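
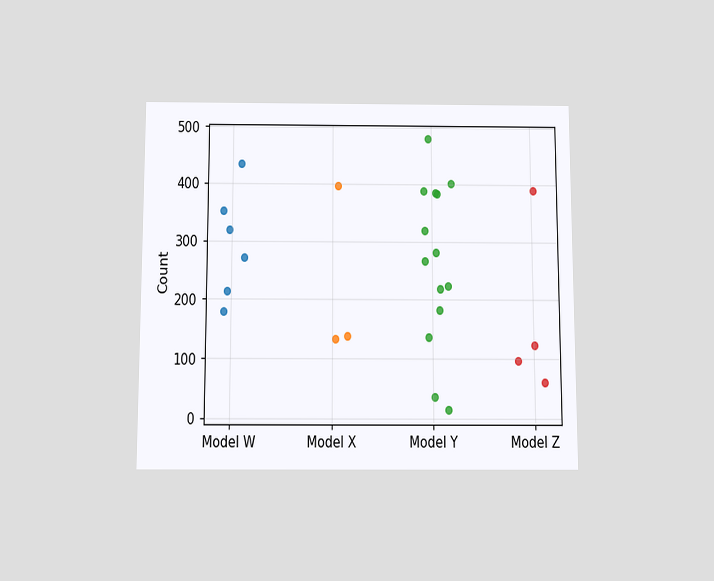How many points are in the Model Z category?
The chart is viewed slightly from below. Counting the markers in the Model Z column gives 4.

4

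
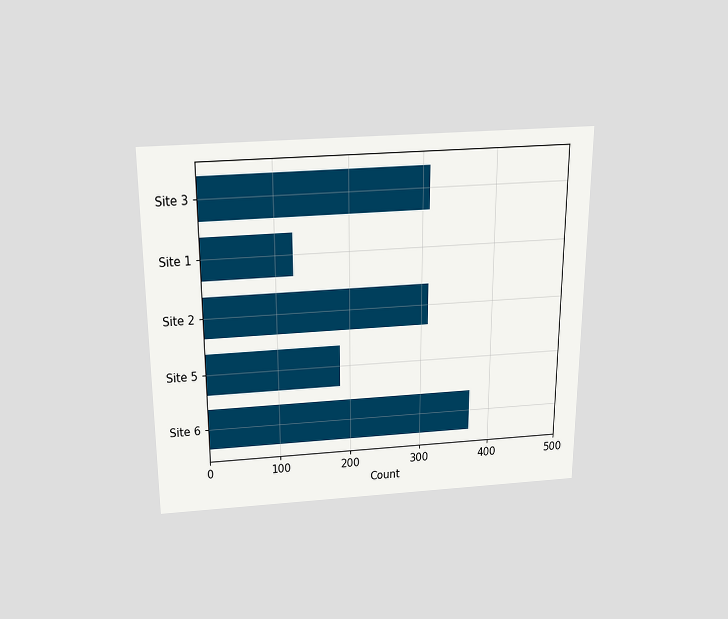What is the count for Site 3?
The chart is viewed slightly from above. Reading along the chart's x-axis, the Site 3 bar reaches 310.

310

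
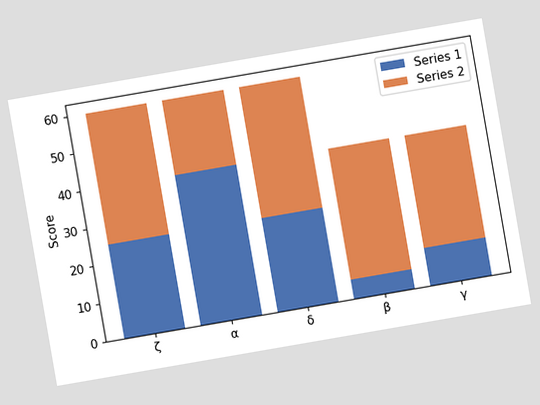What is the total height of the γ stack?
The chart is tilted about 10° counter-clockwise. The γ stack's top reaches 40 on the y-axis.

40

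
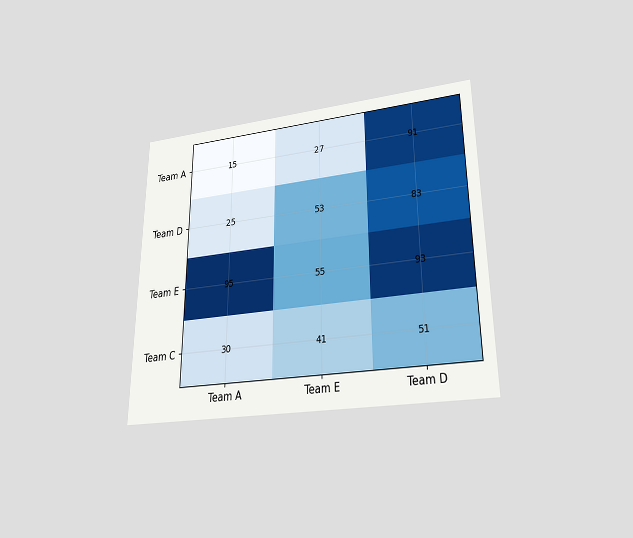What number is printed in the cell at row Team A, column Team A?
15

The chart is viewed slightly from below. The (Team A, Team A) cell reads 15.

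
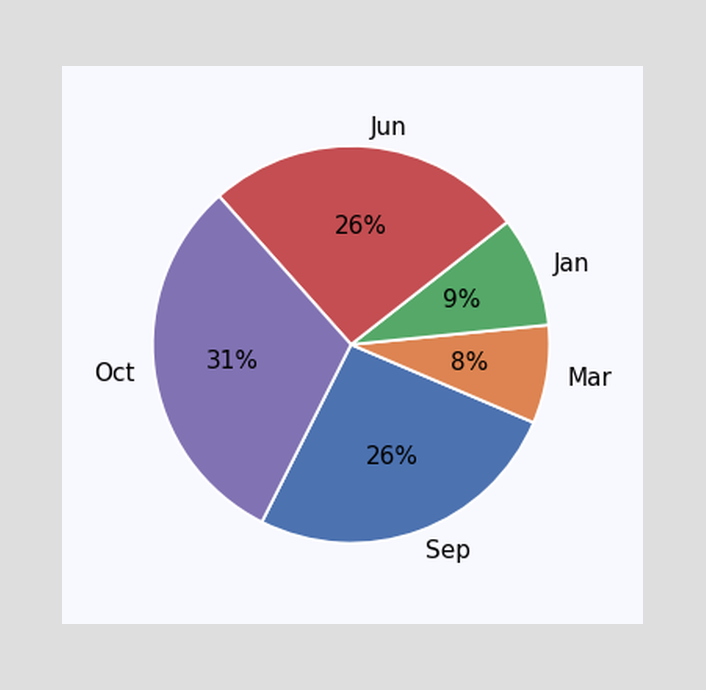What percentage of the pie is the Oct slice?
31%

The Oct slice takes up 31% of the pie.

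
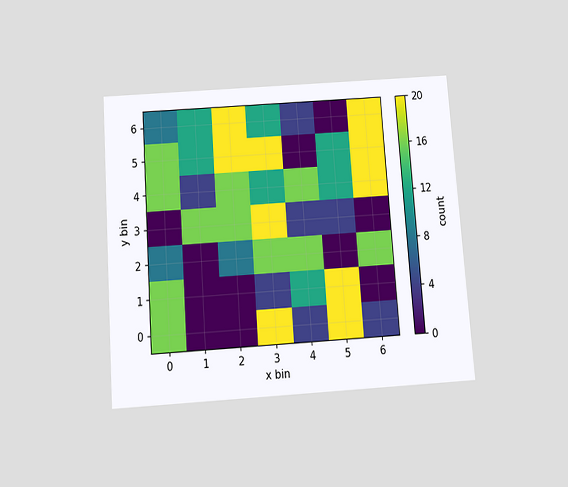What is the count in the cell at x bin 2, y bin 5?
20

The chart is tilted about 4° counter-clockwise and viewed slightly from below. Matching the cell (2, 5) against the colorbar gives 20.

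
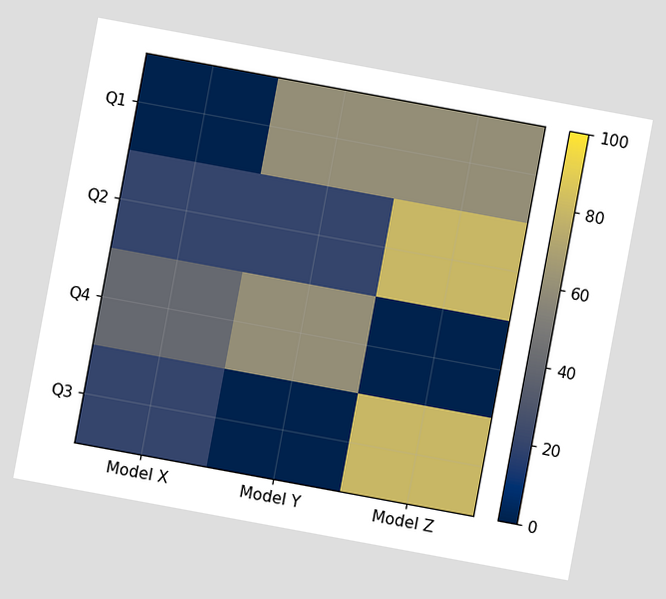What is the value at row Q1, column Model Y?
60

The chart is tilted about 10° clockwise. Matching cell (Q1, Model Y) against the colorbar gives 60.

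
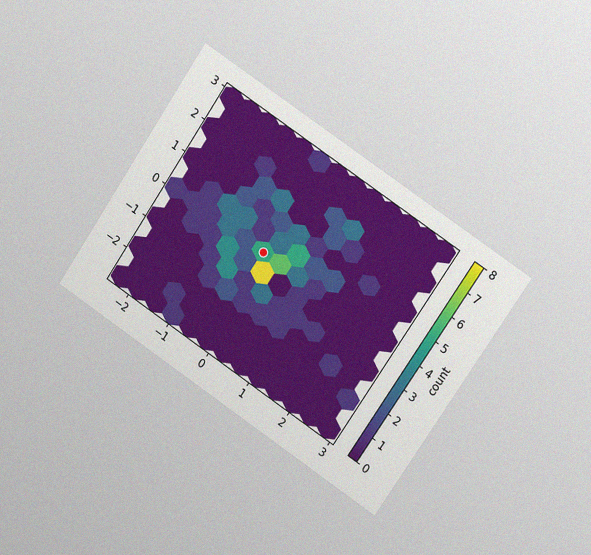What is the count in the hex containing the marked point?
The chart is tilted about 34° clockwise and viewed at a slight angle, with some photo noise. The marked hex reads 5 on the colorbar.

5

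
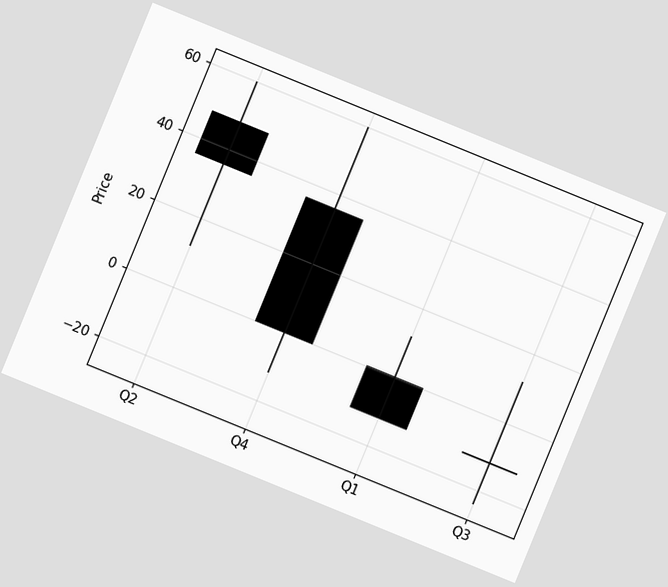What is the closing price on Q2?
The chart is tilted about 22° clockwise. The Q2 candle closes at 36.

36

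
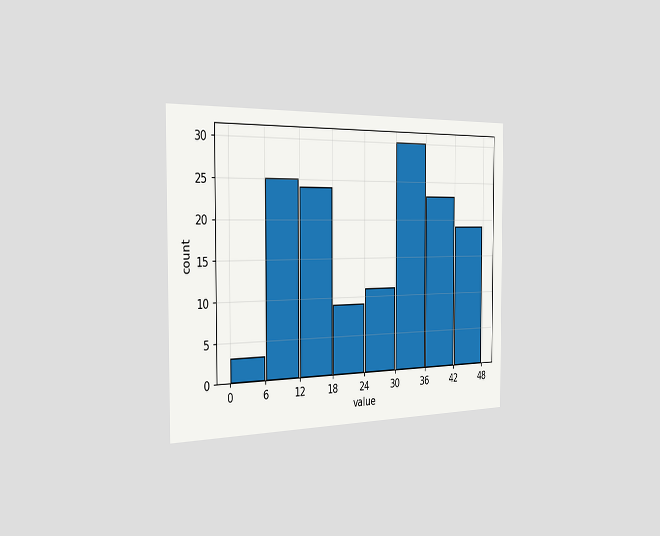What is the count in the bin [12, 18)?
24

The chart is viewed slightly from the left. The [12, 18) bin has height 24.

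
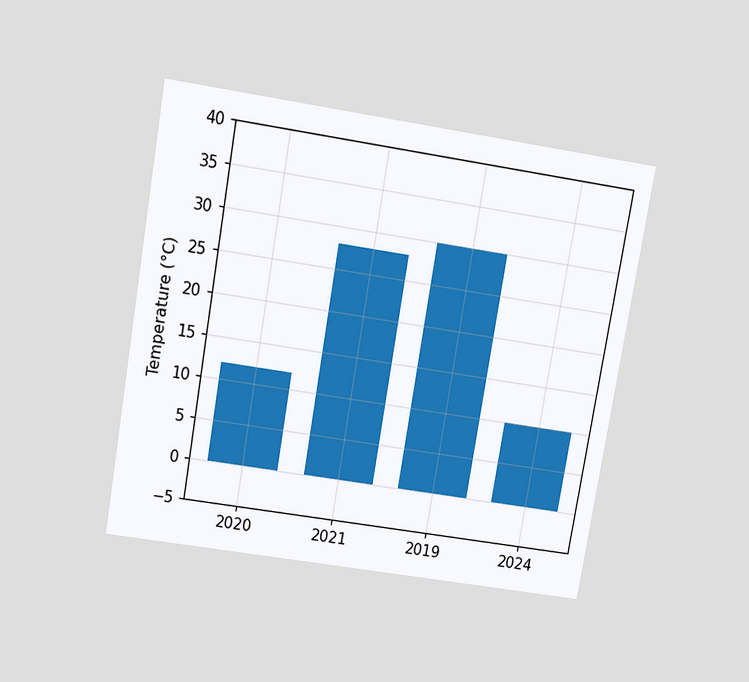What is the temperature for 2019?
The chart is tilted about 10° clockwise and viewed slightly from above. Reading along the chart's y-axis, the 2019 bar reaches 30°C.

30°C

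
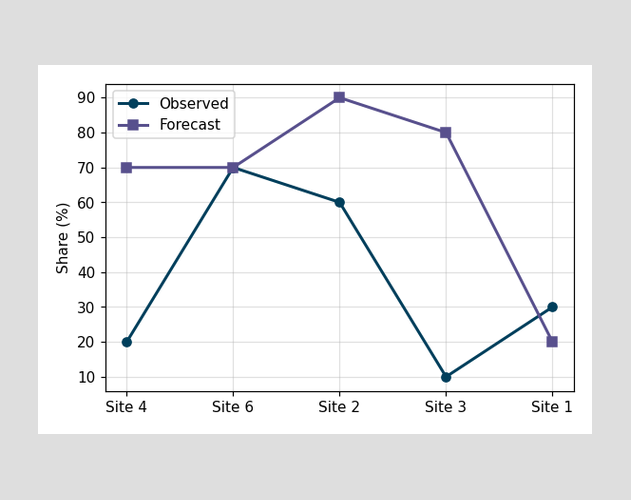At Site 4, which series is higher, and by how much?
At Site 4, Forecast sits above the other line by 50%.

Forecast, by 50%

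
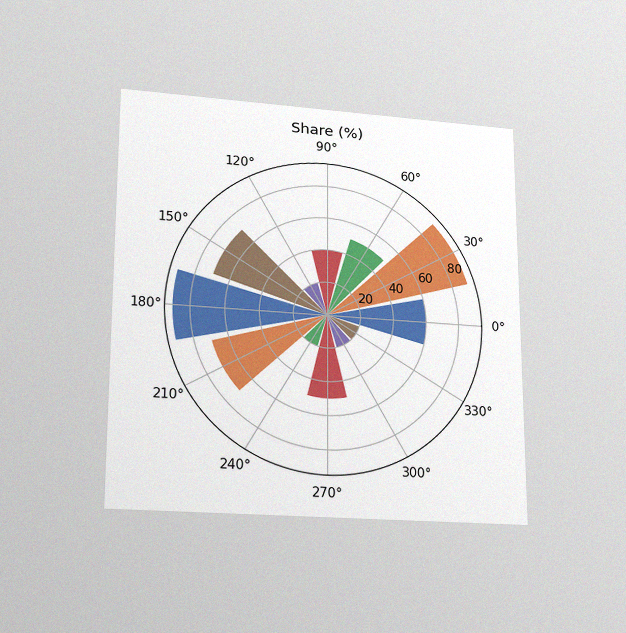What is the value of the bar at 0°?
60%

The chart is viewed slightly from below, with some photo noise. The bar at 0° reaches 60% on the radial axis.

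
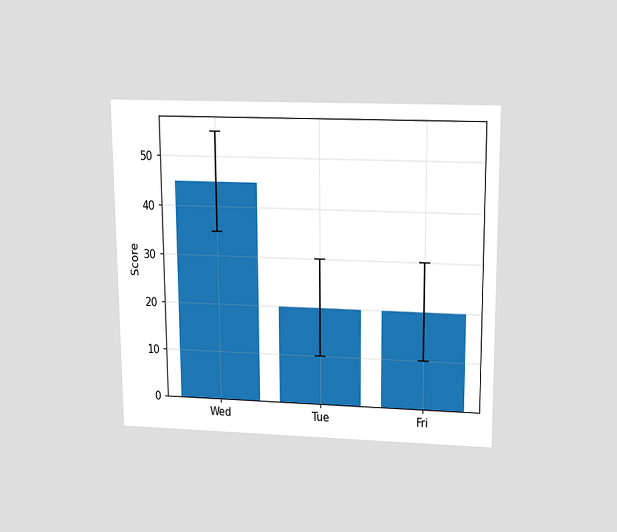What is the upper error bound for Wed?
The chart is viewed slightly from above. The Wed bar's upper whisker reaches 55.

55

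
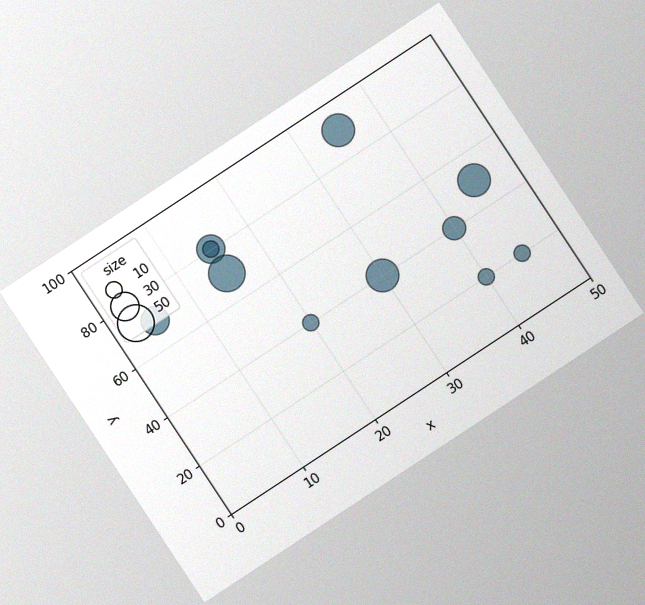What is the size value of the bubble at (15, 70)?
50

The chart is tilted about 33° counter-clockwise, with some photo noise. Matching the bubble at (15, 70) against the size legend gives 50.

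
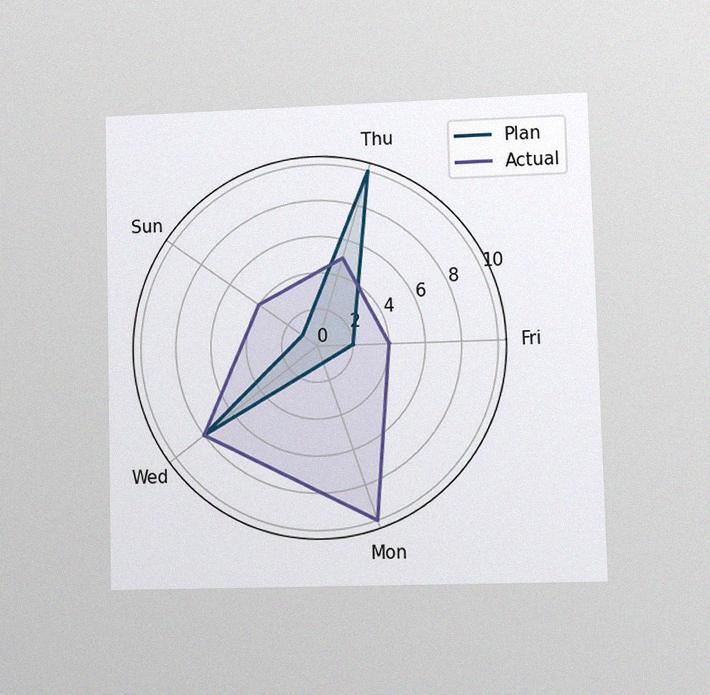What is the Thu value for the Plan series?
10

The chart is viewed at a slight angle, with some photo noise. On the Thu axis, Plan reaches 10.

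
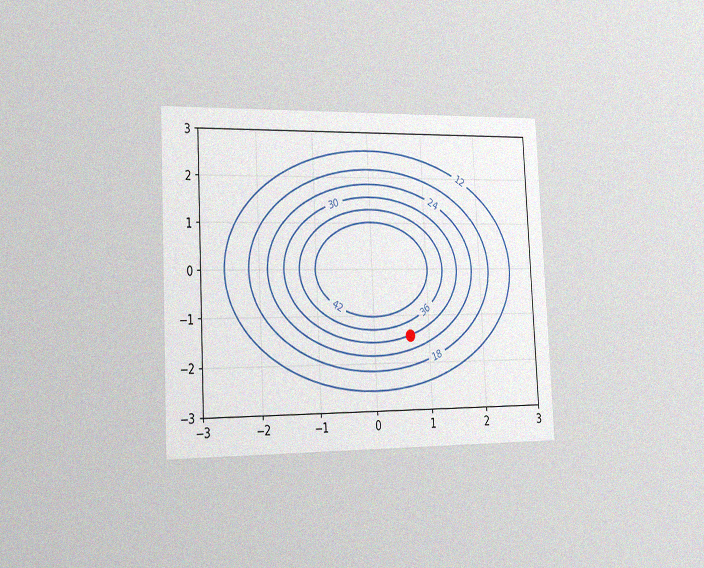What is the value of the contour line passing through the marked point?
The chart is tilted about 3° counter-clockwise and viewed slightly from the left, with some photo noise. The marked point sits on the contour labelled 30.

30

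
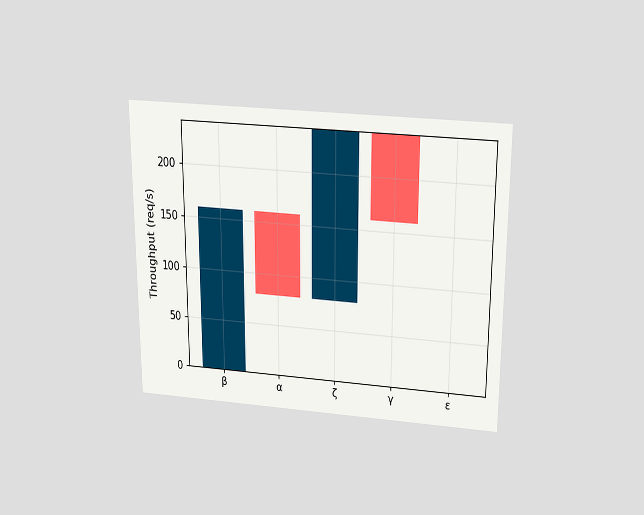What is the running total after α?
The chart is viewed slightly from above. After α the running total reaches 80req/s.

80req/s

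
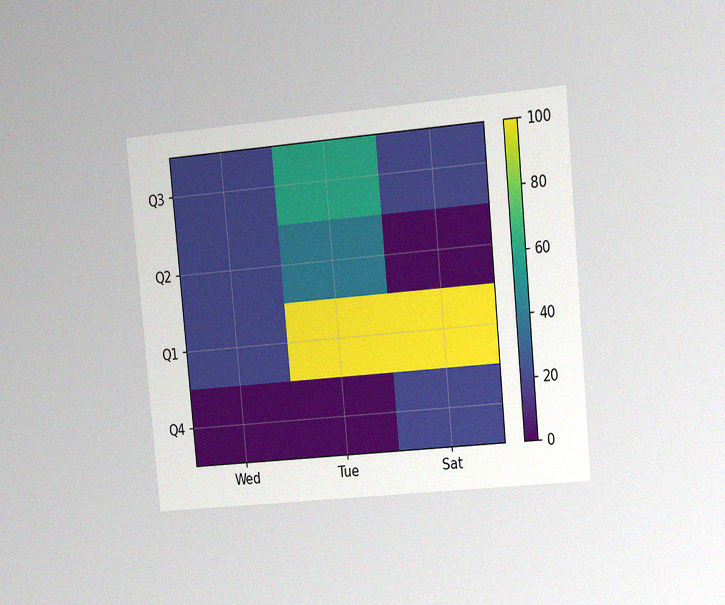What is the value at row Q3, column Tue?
The chart is tilted about 5° counter-clockwise and viewed slightly from the right, with some photo noise. Matching cell (Q3, Tue) against the colorbar gives 60.

60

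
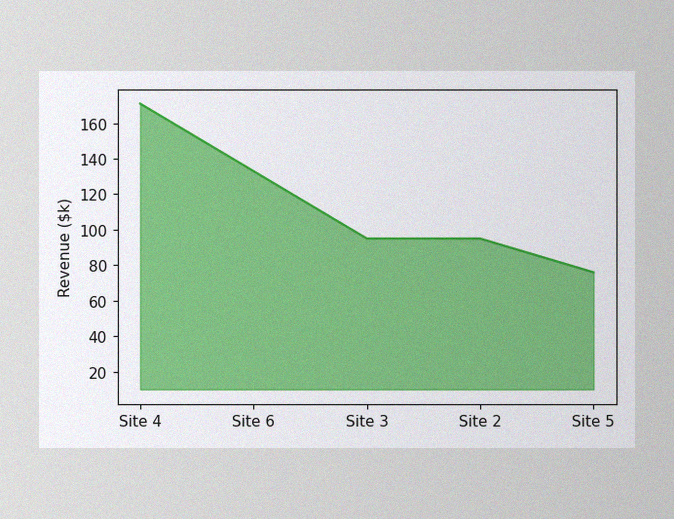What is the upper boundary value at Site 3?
The image has some photo noise and uneven lighting. At Site 3 the upper boundary is at $95k.

$95k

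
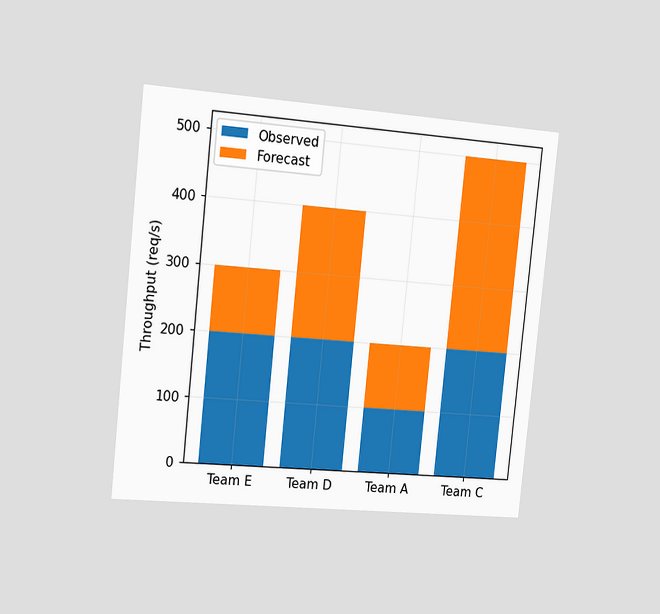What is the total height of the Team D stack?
The chart is tilted about 6° clockwise and viewed slightly from the left. The Team D stack's top reaches 400req/s on the y-axis.

400req/s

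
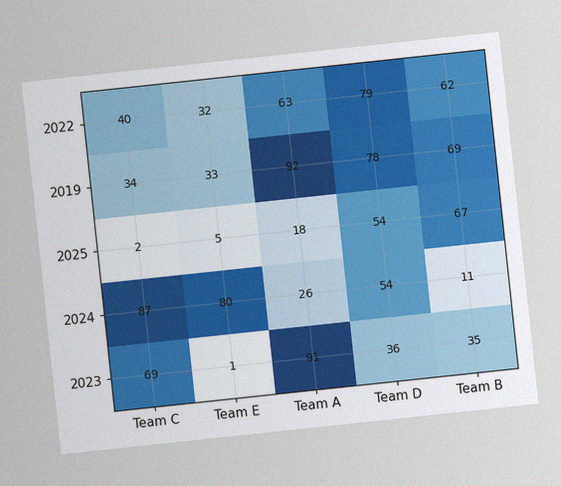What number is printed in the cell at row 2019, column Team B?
The chart is tilted about 6° counter-clockwise, with some photo noise. The (2019, Team B) cell reads 69.

69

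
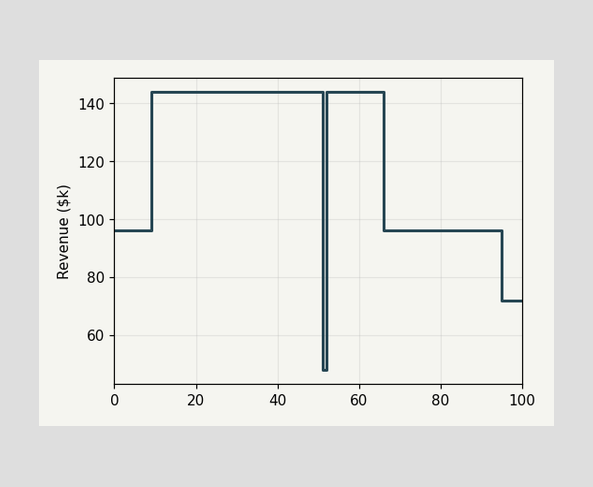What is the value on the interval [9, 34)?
$144k

On [9, 34) the step sits at $144k.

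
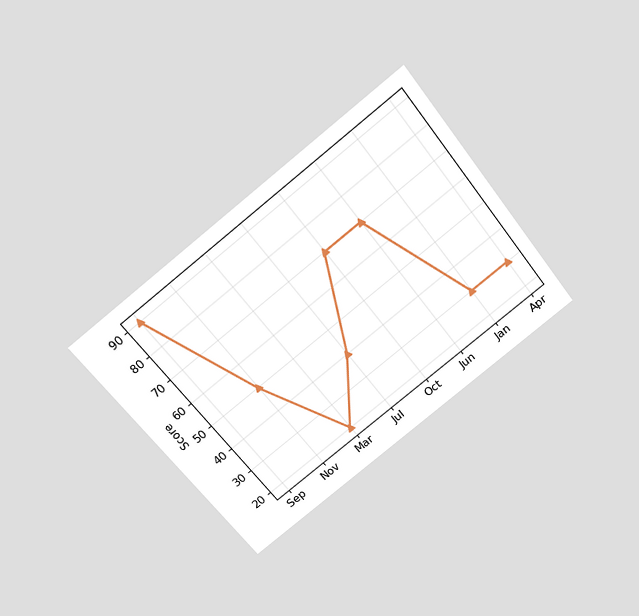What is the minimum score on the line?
20

The chart is tilted about 38° counter-clockwise and viewed slightly from above. The lowest point is at Mar, and reading across to the y-axis gives 20.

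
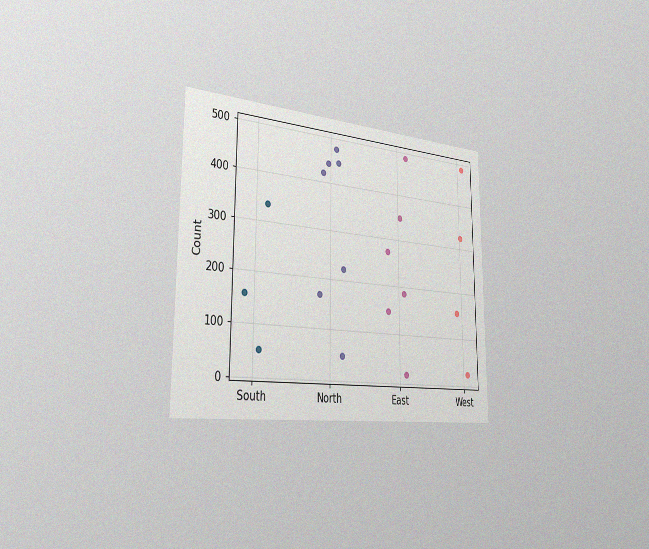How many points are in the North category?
The chart is viewed slightly from the left, with some photo noise. Counting the markers in the North column gives 7.

7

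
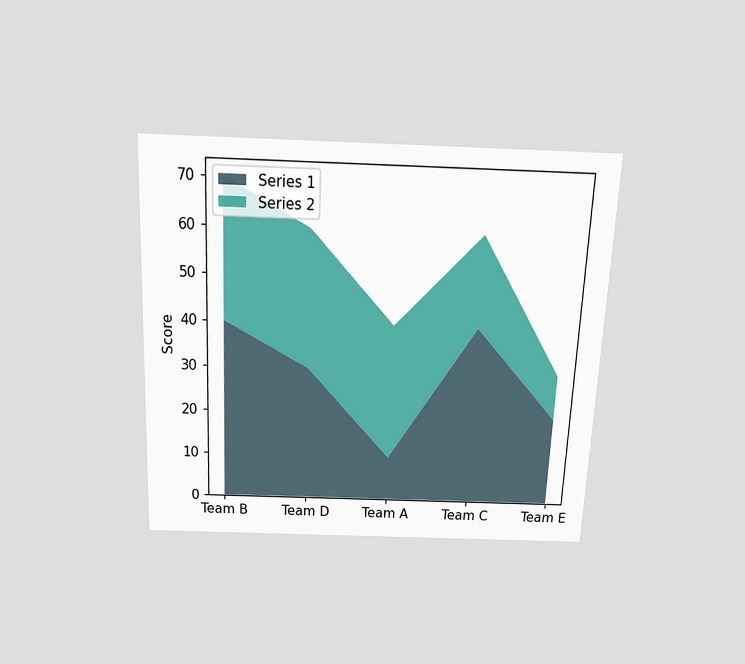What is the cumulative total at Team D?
60

The chart is tilted about 2° clockwise and viewed slightly from above. The stacked total at Team D reaches 60.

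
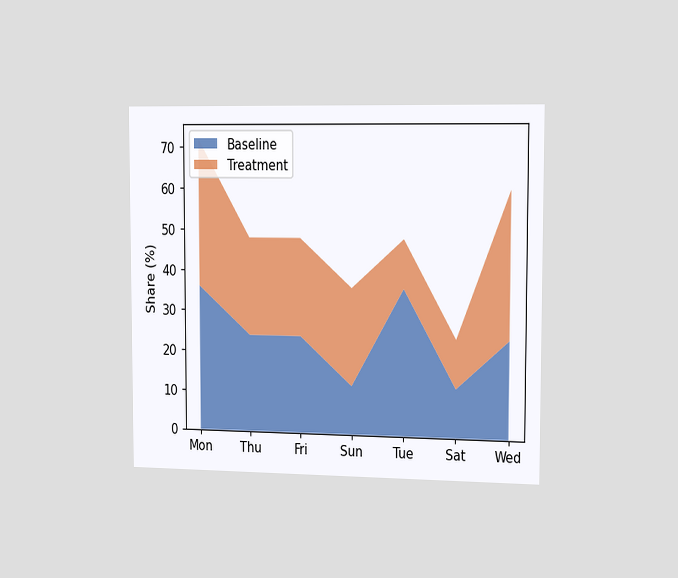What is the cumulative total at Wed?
The chart is viewed slightly from the right. The stacked total at Wed reaches 60%.

60%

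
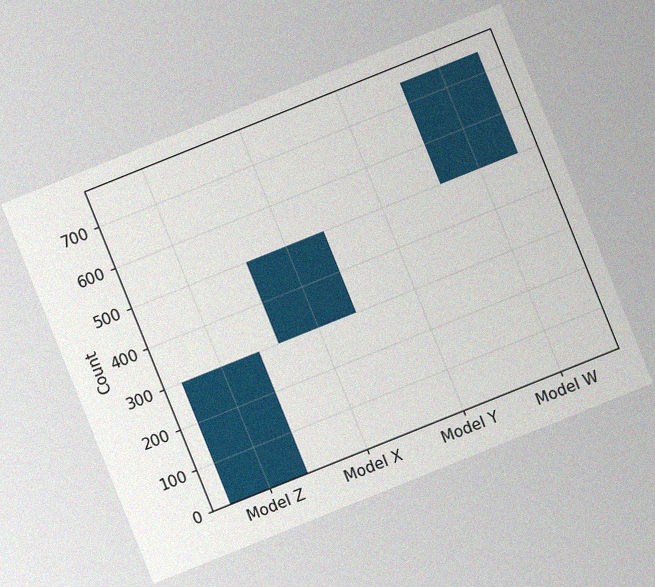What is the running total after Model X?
500

The chart is tilted about 22° counter-clockwise, with some photo noise. After Model X the running total reaches 500.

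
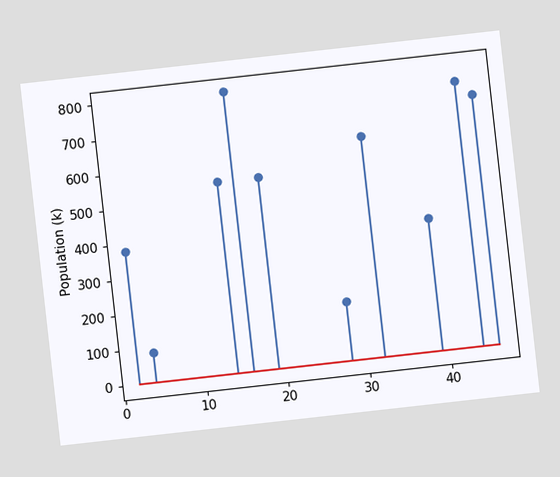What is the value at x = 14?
The chart is tilted about 6° counter-clockwise. The stem at x=14 reaches 546k.

546k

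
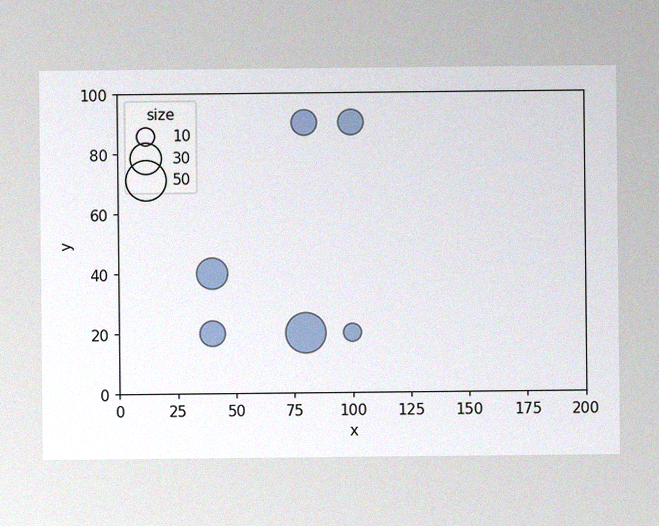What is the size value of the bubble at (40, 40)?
The image has some photo noise and uneven lighting. Matching the bubble at (40, 40) against the size legend gives 30.

30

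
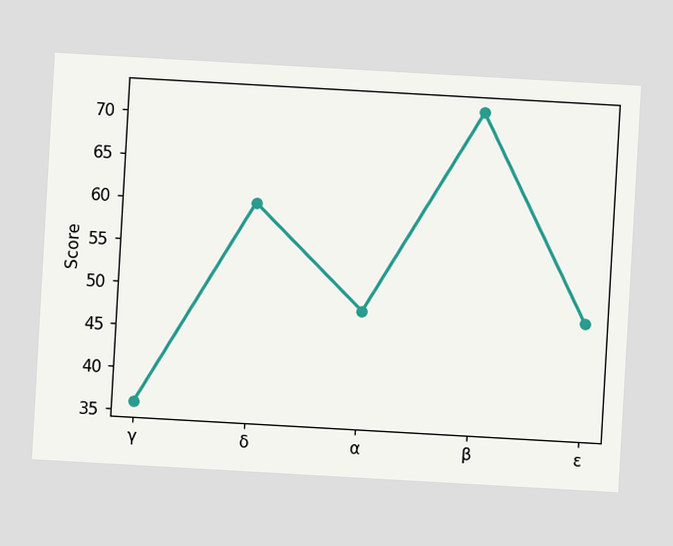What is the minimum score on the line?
The chart is tilted about 3° clockwise. The lowest point is at γ, and reading across to the y-axis gives 36.

36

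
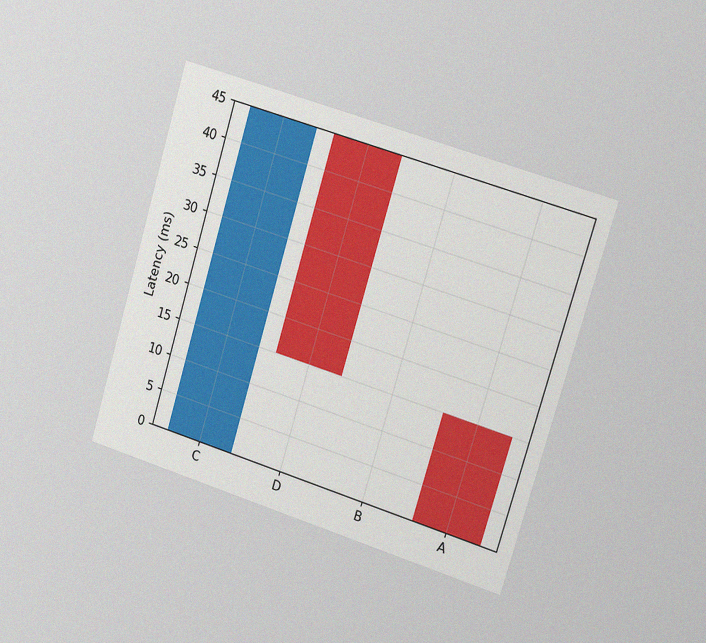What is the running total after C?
The chart is tilted about 17° clockwise and viewed slightly from the right, with some photo noise. After C the running total reaches 45ms.

45ms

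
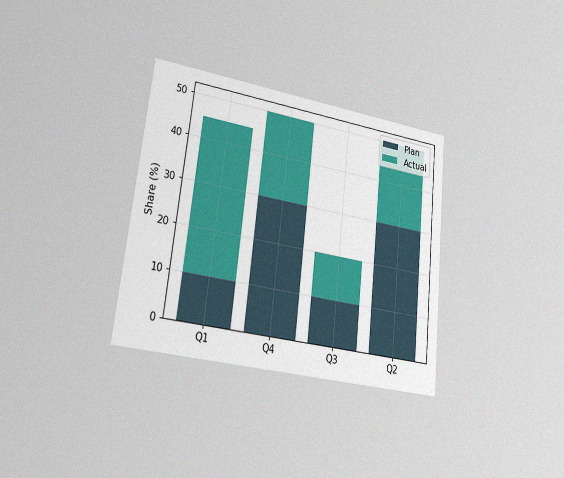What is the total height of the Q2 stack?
The chart is tilted about 6° clockwise and viewed slightly from the left, with some photo noise. The Q2 stack's top reaches 50% on the y-axis.

50%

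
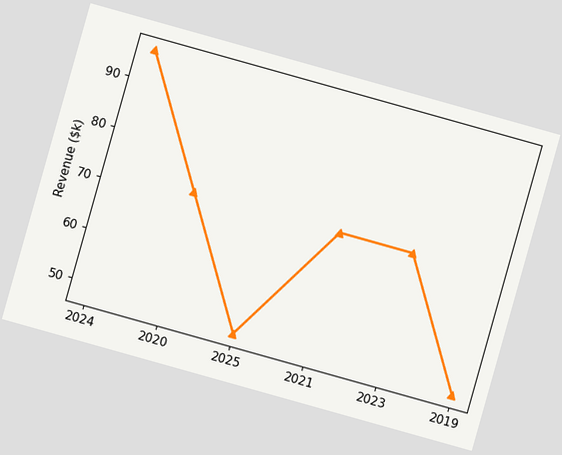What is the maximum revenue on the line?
$96k

The chart is tilted about 16° clockwise. The highest point is at 2024, and reading across to the y-axis gives $96k.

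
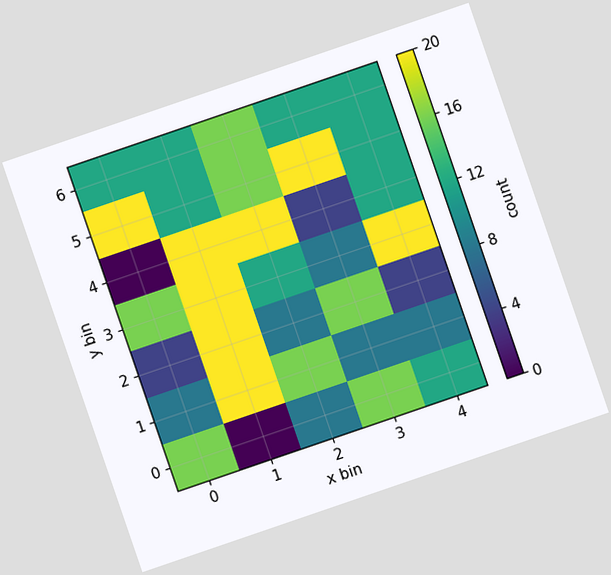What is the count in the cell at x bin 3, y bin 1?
8

The chart is tilted about 19° counter-clockwise. Matching the cell (3, 1) against the colorbar gives 8.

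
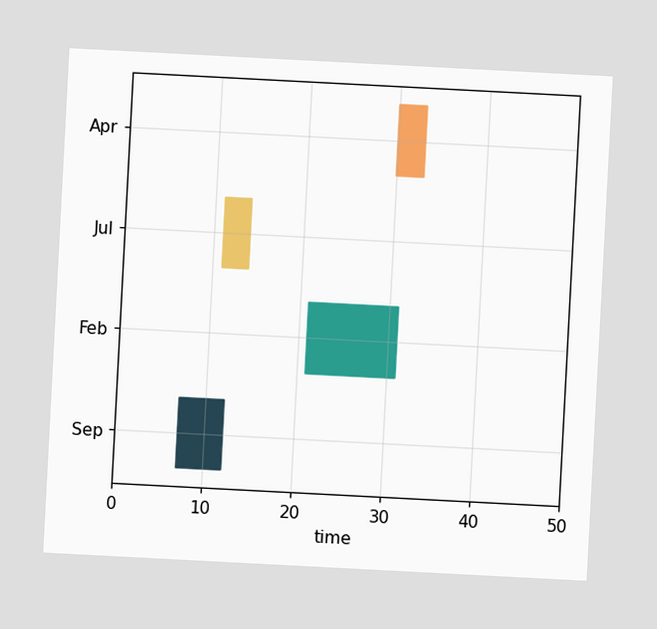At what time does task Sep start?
7

The chart is tilted about 3° clockwise. The Sep bar begins at t=7.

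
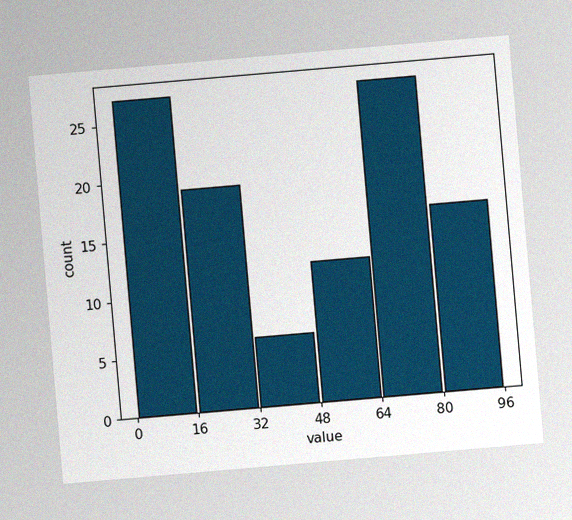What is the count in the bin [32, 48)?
6

The chart is tilted about 5° counter-clockwise, with some photo noise. The [32, 48) bin has height 6.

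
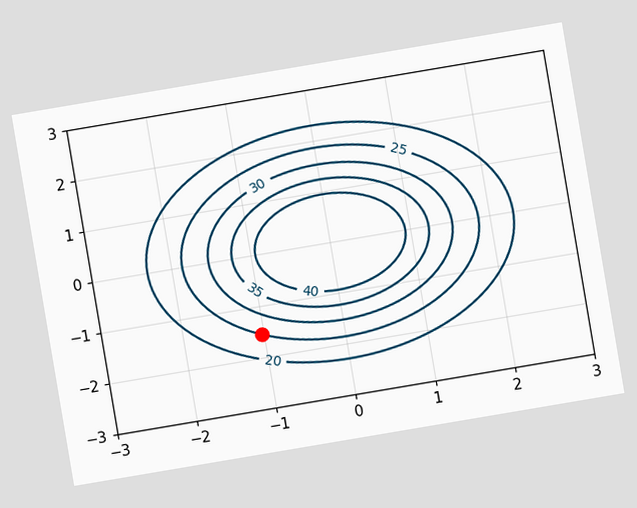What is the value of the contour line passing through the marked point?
25

The chart is tilted about 10° counter-clockwise. The marked point sits on the contour labelled 25.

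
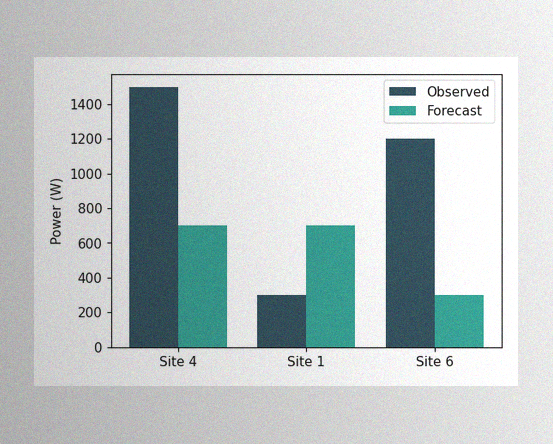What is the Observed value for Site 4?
1500W

The image has some photo noise and uneven lighting. The Observed bar at Site 4 reaches 1500W on the y-axis.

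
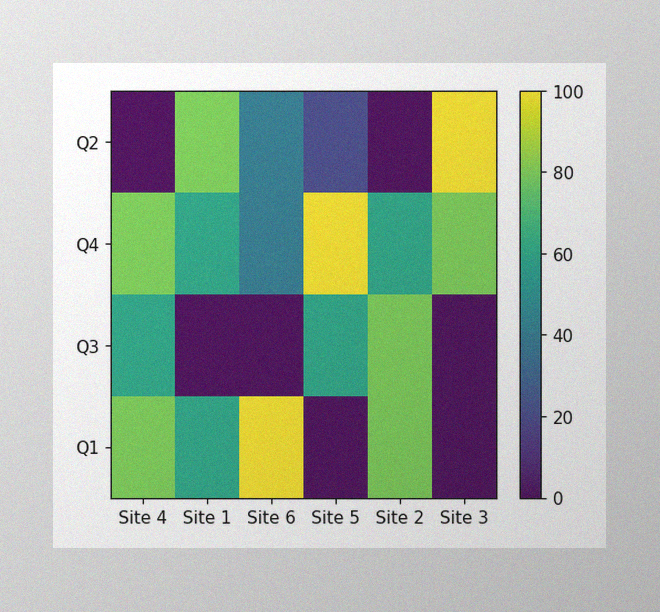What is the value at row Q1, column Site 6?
The image has some photo noise and uneven lighting. Matching cell (Q1, Site 6) against the colorbar gives 100.

100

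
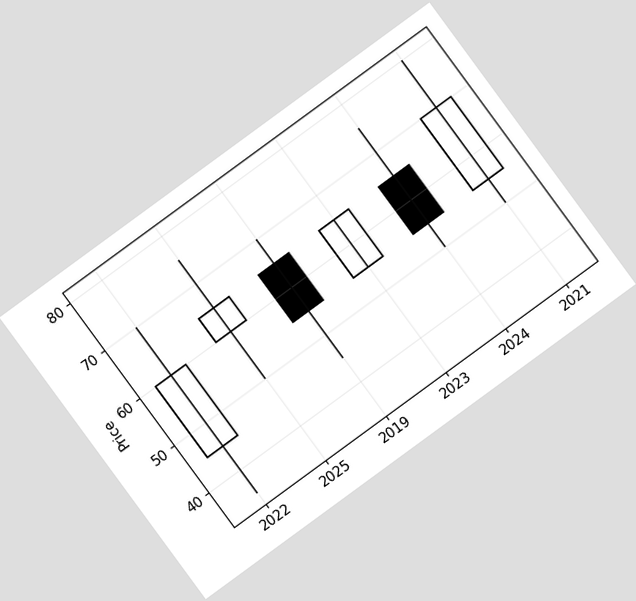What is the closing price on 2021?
The chart is tilted about 36° counter-clockwise. The 2021 candle closes at 70.

70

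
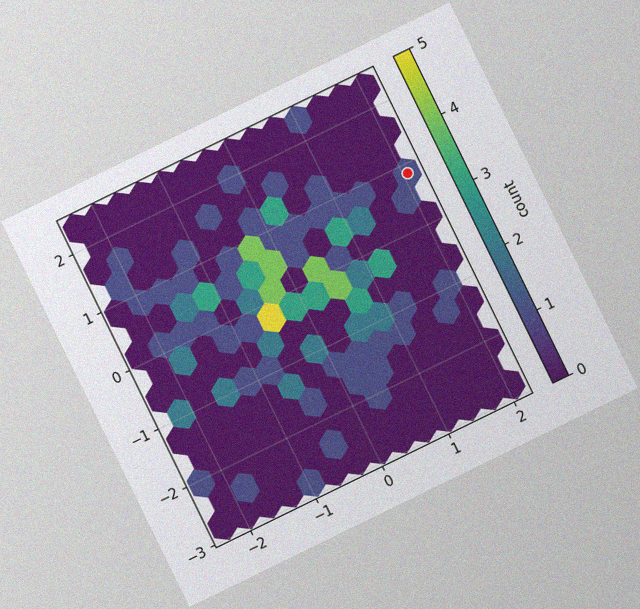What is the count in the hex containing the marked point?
1

The chart is tilted about 26° counter-clockwise, with some photo noise. The marked hex reads 1 on the colorbar.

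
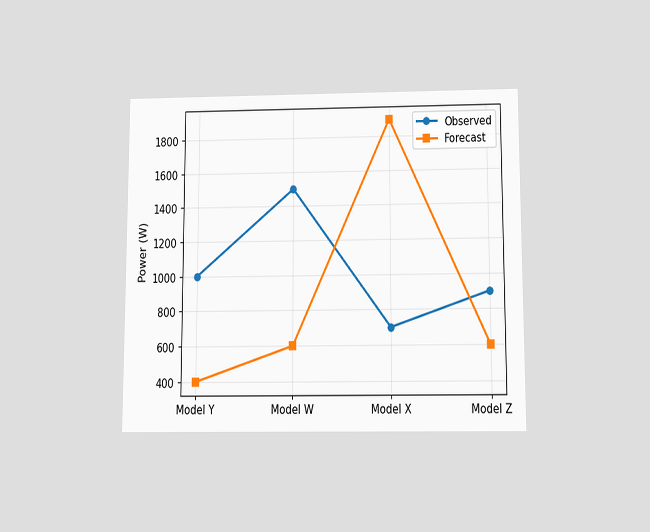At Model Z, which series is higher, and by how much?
Observed, by 300W

The chart is viewed slightly from below. At Model Z, Observed sits above the other line by 300W.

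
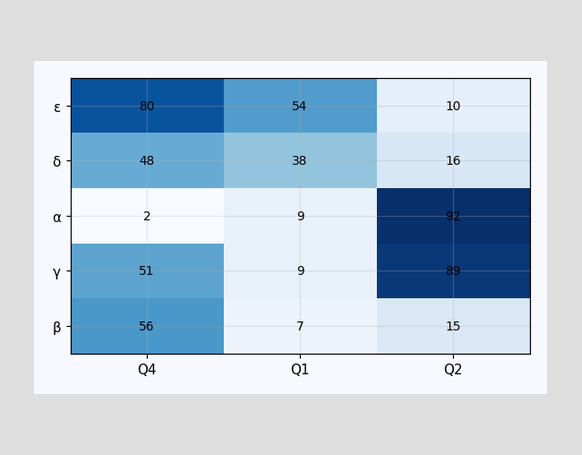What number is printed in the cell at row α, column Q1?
9

The (α, Q1) cell reads 9.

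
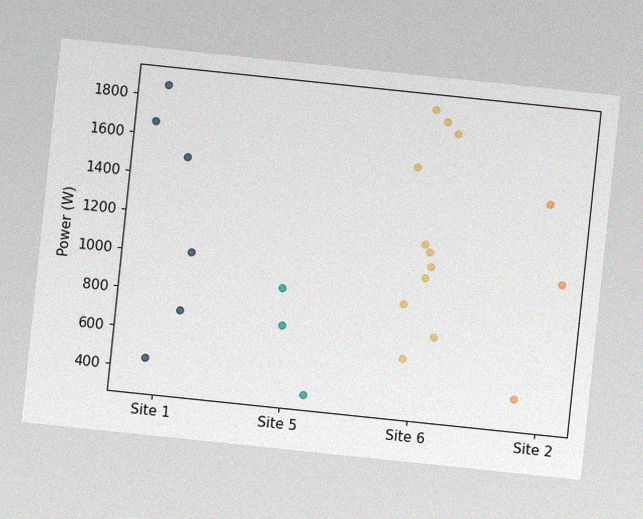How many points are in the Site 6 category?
11

The chart is tilted about 6° clockwise, with some photo noise. Counting the markers in the Site 6 column gives 11.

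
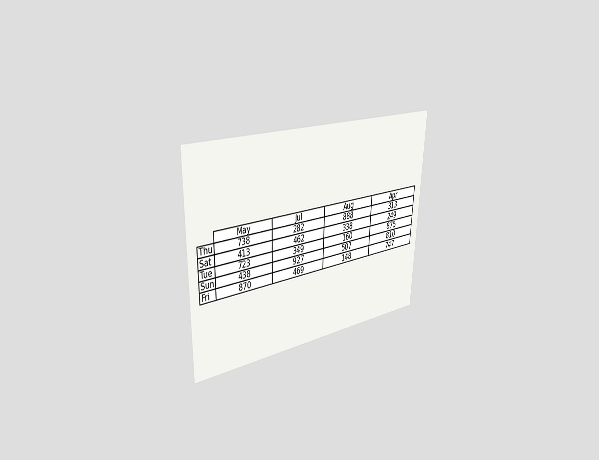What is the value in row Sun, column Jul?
927

The chart is tilted about 2° clockwise and viewed slightly from the left. The (Sun, Jul) cell reads 927.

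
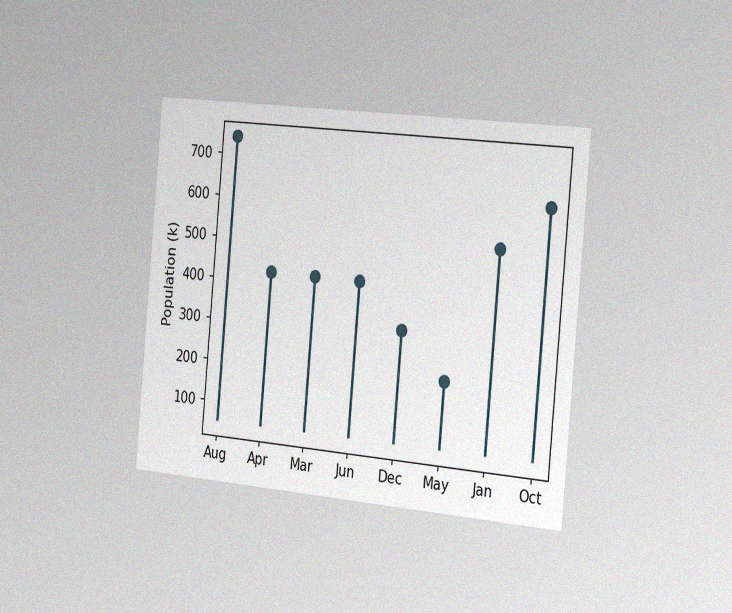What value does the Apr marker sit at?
The chart is tilted about 5° clockwise and viewed slightly from the right, with some photo noise. The Apr marker sits at 424k.

424k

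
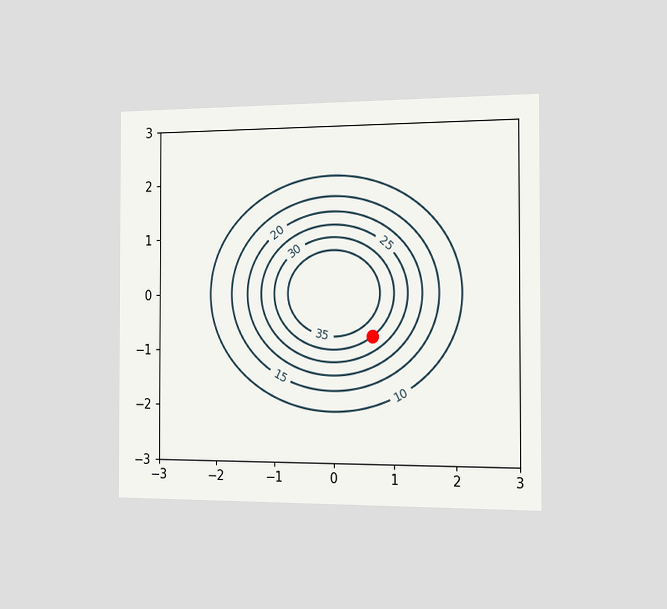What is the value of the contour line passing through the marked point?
The chart is viewed slightly from the right. The marked point sits on the contour labelled 30.

30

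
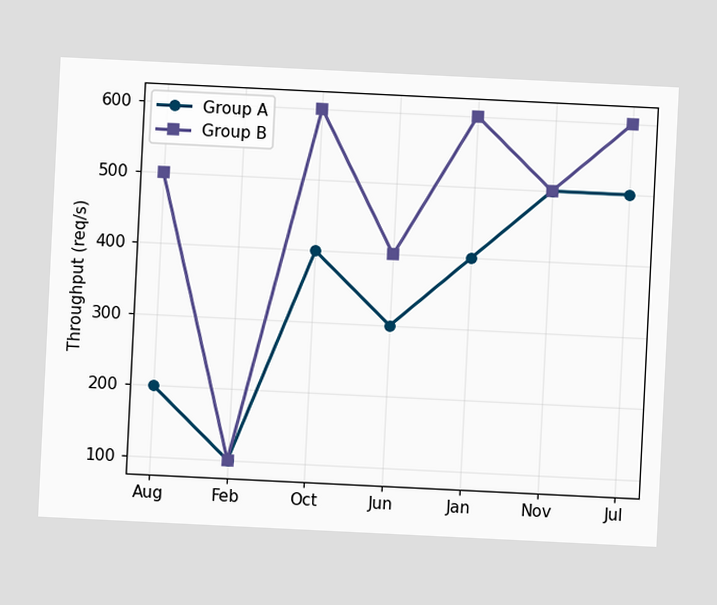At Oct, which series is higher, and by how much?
Group B, by 200req/s

The chart is tilted about 3° clockwise. At Oct, Group B sits above the other line by 200req/s.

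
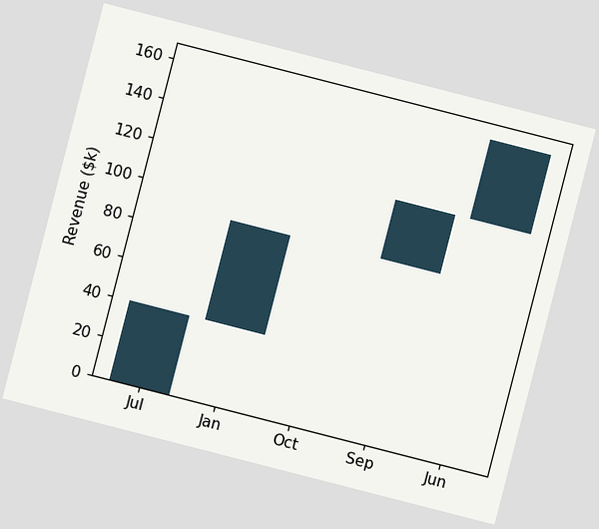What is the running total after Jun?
$160k

The chart is tilted about 14° clockwise. After Jun the running total reaches $160k.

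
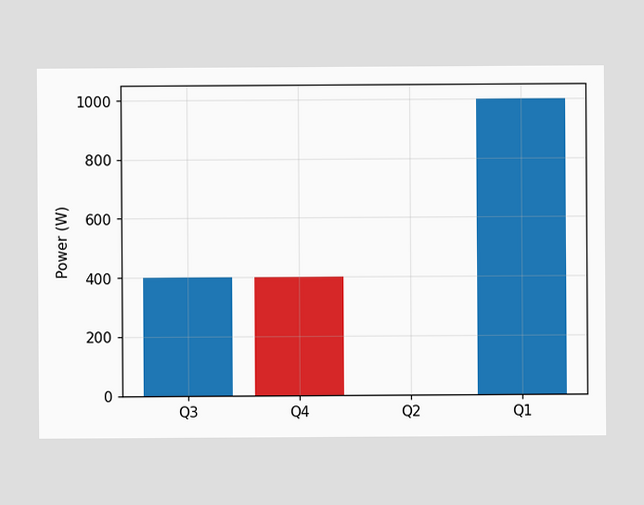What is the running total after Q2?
After Q2 the running total reaches 0W.

0W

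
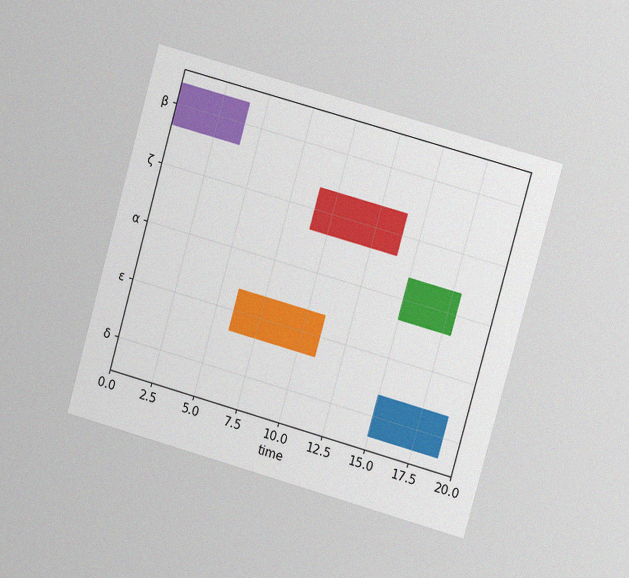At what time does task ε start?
The chart is tilted about 16° clockwise and viewed at a slight angle, with some photo noise. The ε bar begins at t=6.

6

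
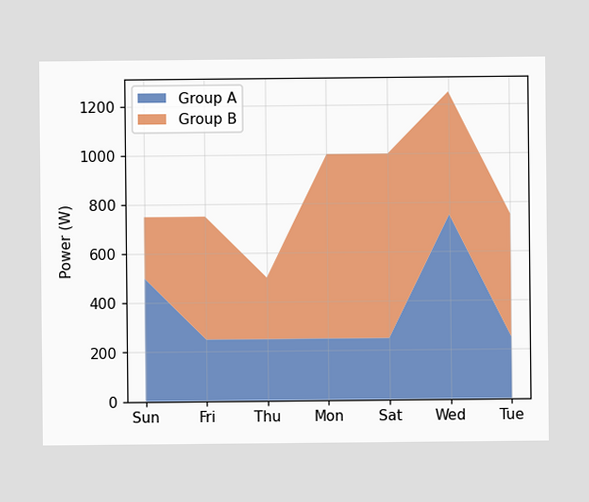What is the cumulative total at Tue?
The stacked total at Tue reaches 750W.

750W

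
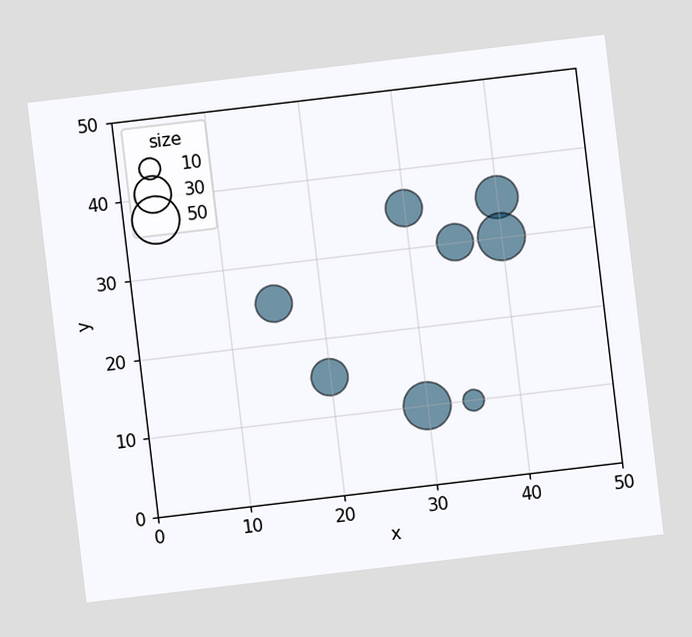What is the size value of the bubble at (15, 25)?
The chart is tilted about 7° counter-clockwise. Matching the bubble at (15, 25) against the size legend gives 30.

30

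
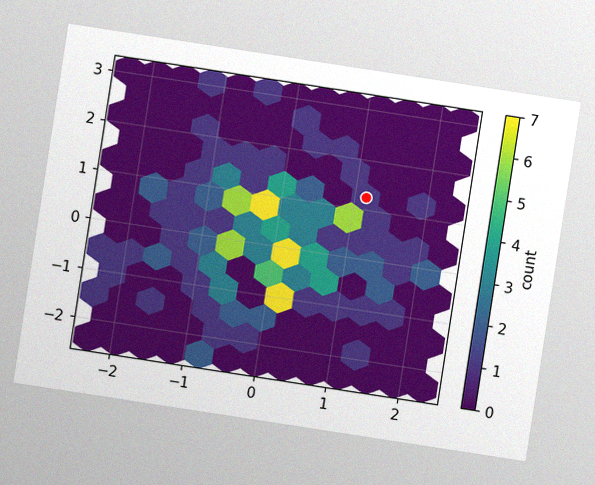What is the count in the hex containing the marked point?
1

The chart is tilted about 9° clockwise, with some photo noise. The marked hex reads 1 on the colorbar.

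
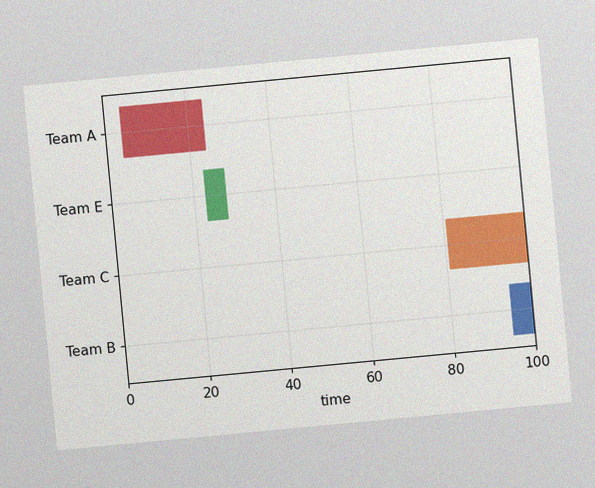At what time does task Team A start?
4

The chart is tilted about 5° counter-clockwise, with some photo noise. The Team A bar begins at t=4.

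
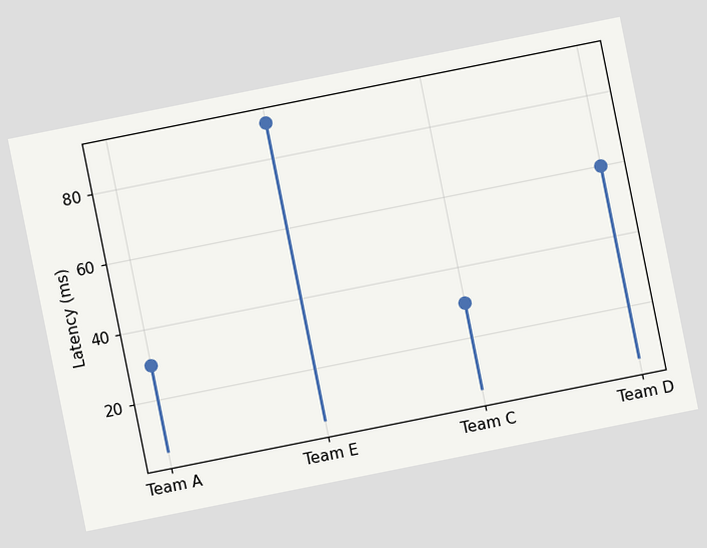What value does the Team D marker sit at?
The chart is tilted about 11° counter-clockwise. The Team D marker sits at 60ms.

60ms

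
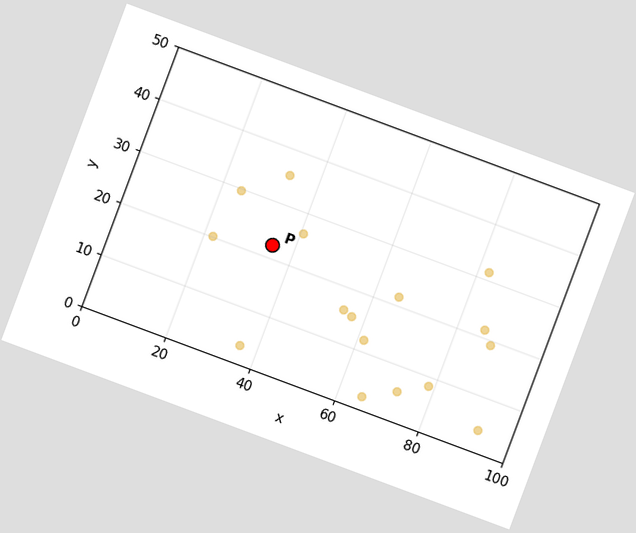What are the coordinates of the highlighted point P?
The chart is tilted about 20° clockwise. Following the gridlines from P to each axis, P sits at (35, 22.5).

(35, 22.5)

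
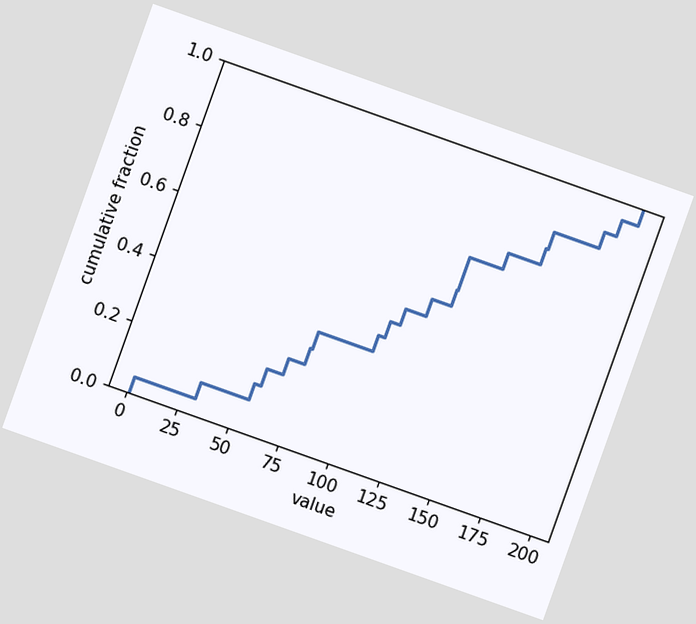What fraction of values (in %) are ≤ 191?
95%

The chart is tilted about 20° clockwise. At x=191 the ECDF step is at 95%.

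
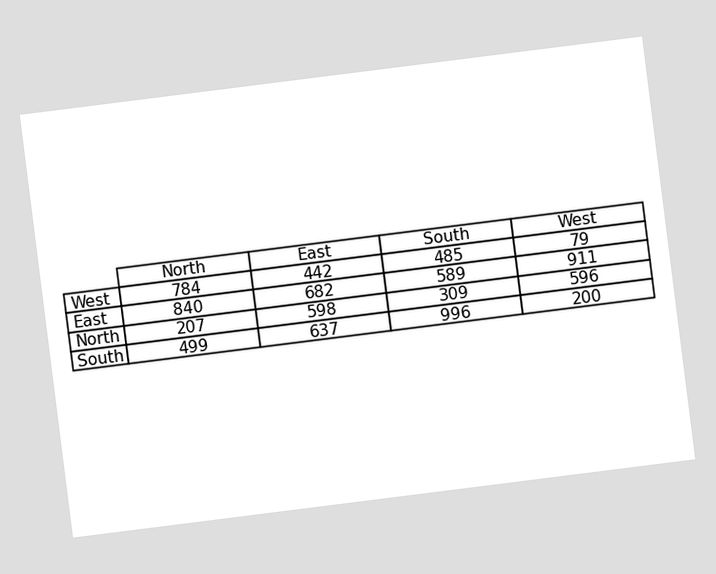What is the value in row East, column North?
840

The chart is tilted about 7° counter-clockwise. The (East, North) cell reads 840.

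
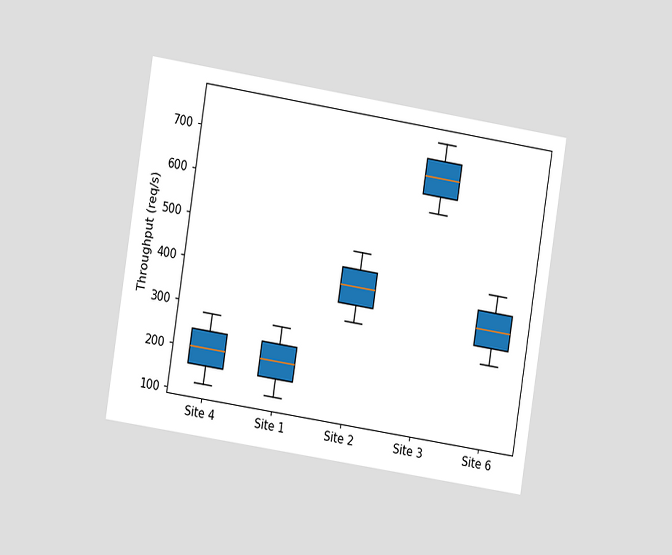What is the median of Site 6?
The chart is tilted about 9° clockwise and viewed at a slight angle. The median line in the Site 6 box sits at 360req/s.

360req/s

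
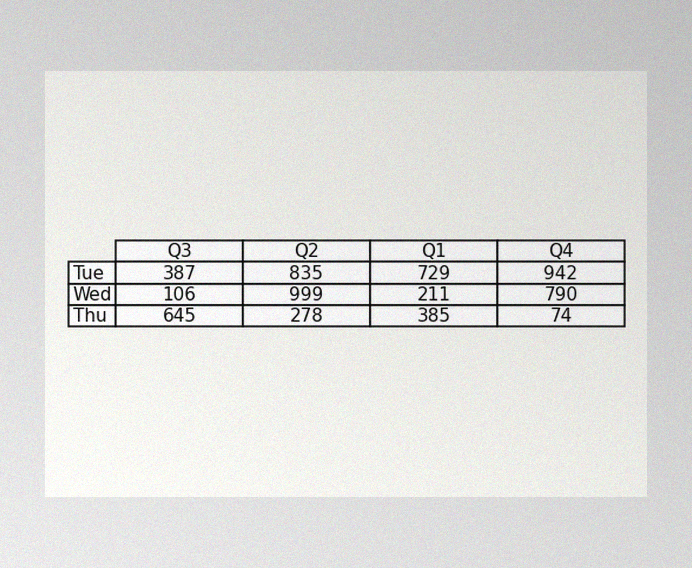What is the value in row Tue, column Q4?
The image has some photo noise and uneven lighting. The (Tue, Q4) cell reads 942.

942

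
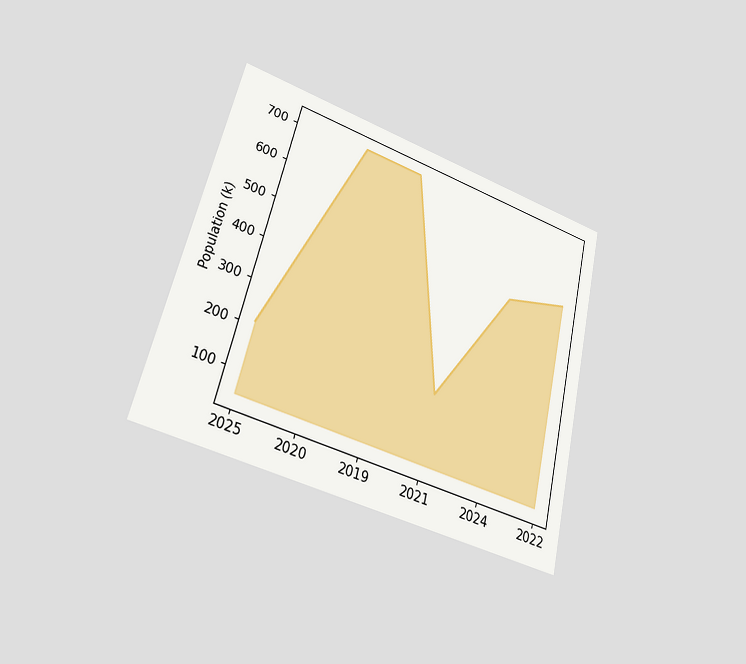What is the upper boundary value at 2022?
The chart is tilted about 14° clockwise and viewed at a slight angle. At 2022 the upper boundary is at 546k.

546k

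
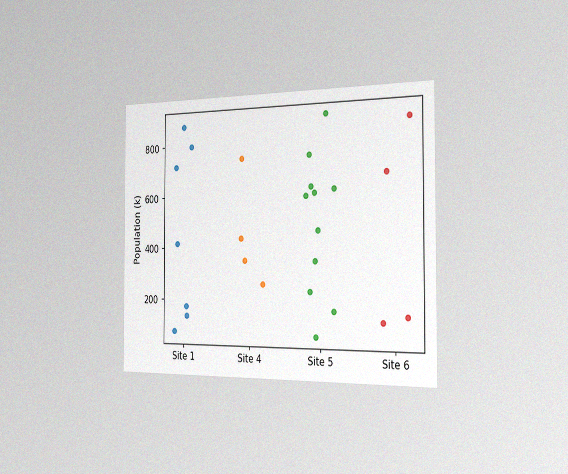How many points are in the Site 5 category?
11

The chart is viewed slightly from the right, with some photo noise. Counting the markers in the Site 5 column gives 11.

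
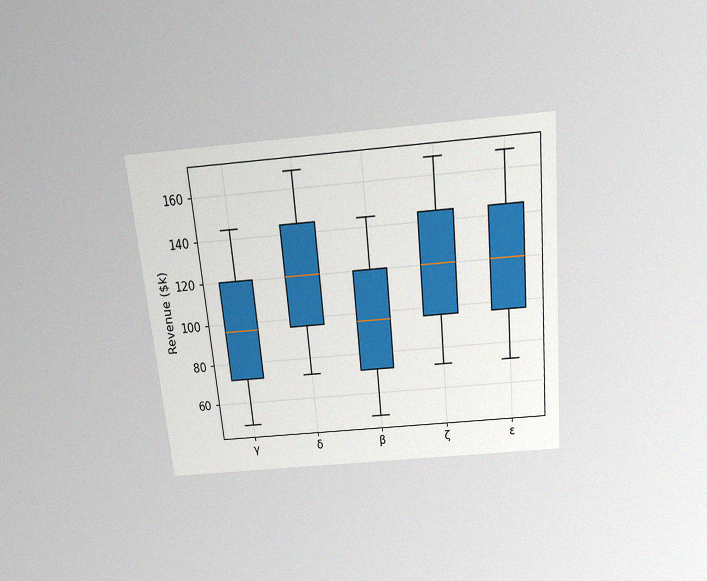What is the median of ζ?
The chart is tilted about 6° counter-clockwise and viewed slightly from above, with some photo noise. The median line in the ζ box sits at $120k.

$120k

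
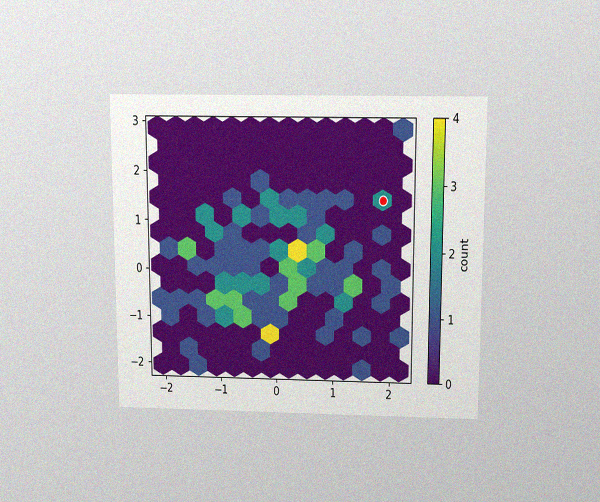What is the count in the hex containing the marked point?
The chart is viewed slightly from above, with some photo noise. The marked hex reads 2 on the colorbar.

2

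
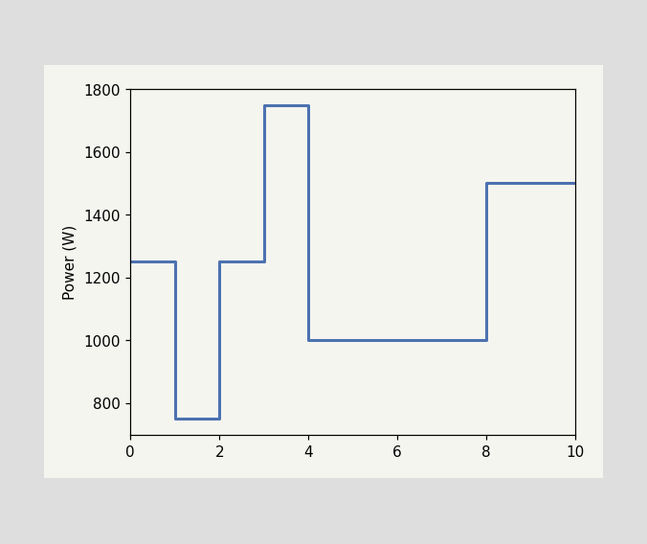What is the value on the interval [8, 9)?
1500W

On [8, 9) the step sits at 1500W.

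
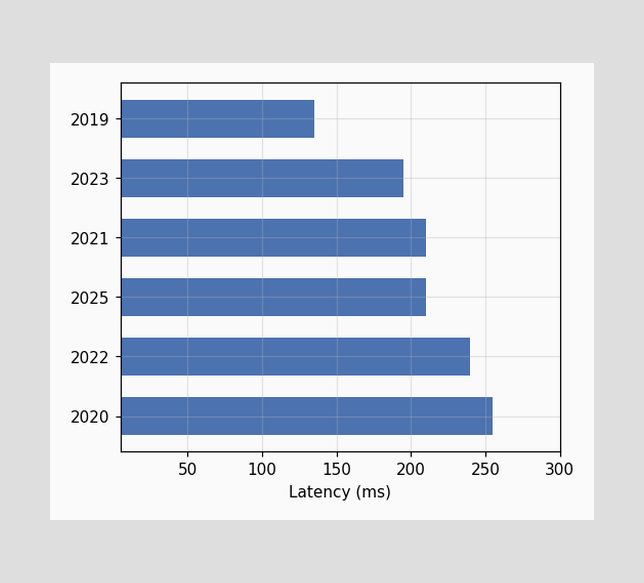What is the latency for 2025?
Reading along the chart's x-axis, the 2025 bar reaches 210ms.

210ms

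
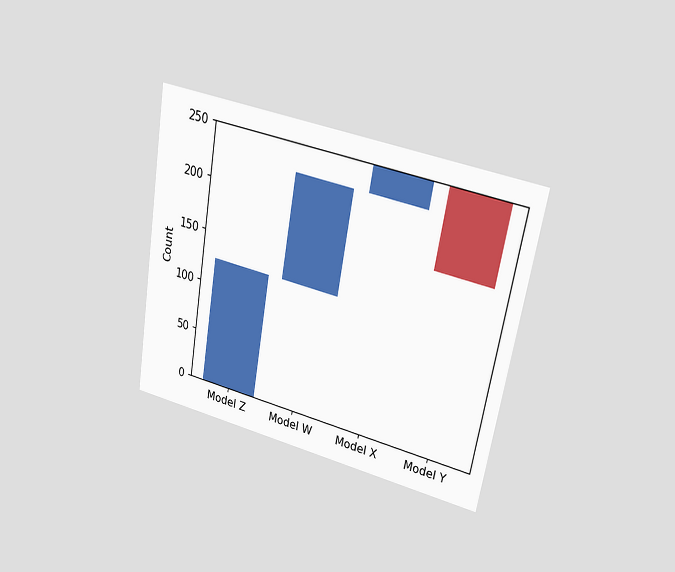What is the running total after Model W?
225

The chart is tilted about 10° clockwise and viewed at a slight angle. After Model W the running total reaches 225.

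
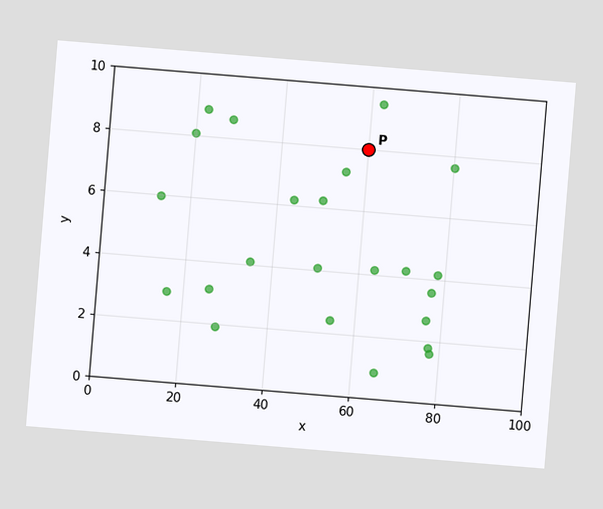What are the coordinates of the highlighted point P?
The chart is tilted about 5° clockwise. Following the gridlines from P to each axis, P sits at (60, 8).

(60, 8)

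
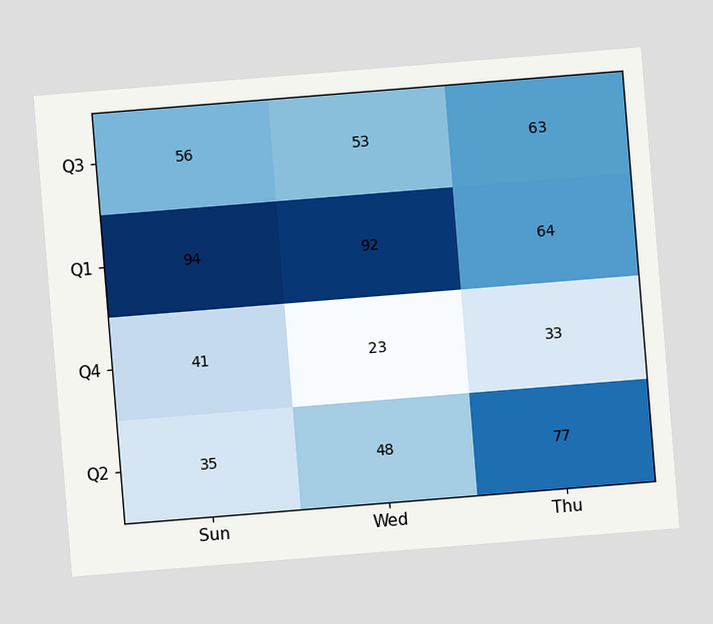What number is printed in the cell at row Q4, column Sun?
The chart is tilted about 5° counter-clockwise. The (Q4, Sun) cell reads 41.

41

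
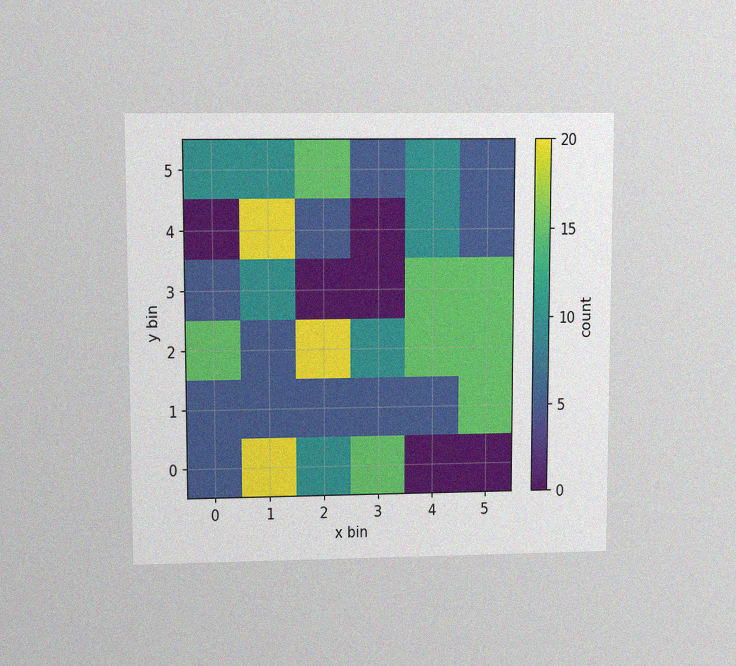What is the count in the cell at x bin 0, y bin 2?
The chart is viewed at a slight angle, with some photo noise. Matching the cell (0, 2) against the colorbar gives 15.

15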